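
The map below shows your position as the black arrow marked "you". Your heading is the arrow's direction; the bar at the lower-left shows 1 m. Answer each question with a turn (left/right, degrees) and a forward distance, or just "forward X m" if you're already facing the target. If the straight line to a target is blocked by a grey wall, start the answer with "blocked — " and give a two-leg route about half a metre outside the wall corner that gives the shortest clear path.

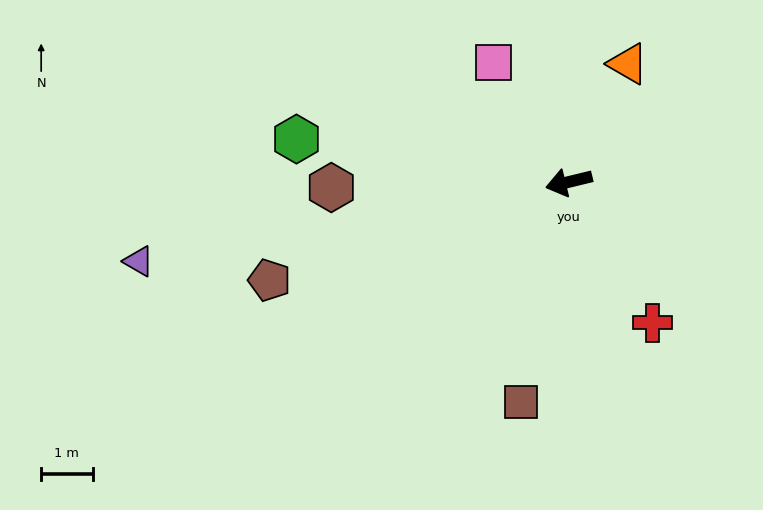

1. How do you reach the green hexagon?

turn right 23°, forward 5.4 m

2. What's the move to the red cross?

turn left 107°, forward 3.2 m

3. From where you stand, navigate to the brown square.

turn left 64°, forward 4.4 m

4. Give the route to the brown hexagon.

turn right 12°, forward 4.6 m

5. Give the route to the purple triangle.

turn right 3°, forward 8.5 m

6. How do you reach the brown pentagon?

turn left 5°, forward 6.1 m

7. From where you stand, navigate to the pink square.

turn right 71°, forward 2.7 m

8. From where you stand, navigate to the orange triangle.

turn right 130°, forward 2.6 m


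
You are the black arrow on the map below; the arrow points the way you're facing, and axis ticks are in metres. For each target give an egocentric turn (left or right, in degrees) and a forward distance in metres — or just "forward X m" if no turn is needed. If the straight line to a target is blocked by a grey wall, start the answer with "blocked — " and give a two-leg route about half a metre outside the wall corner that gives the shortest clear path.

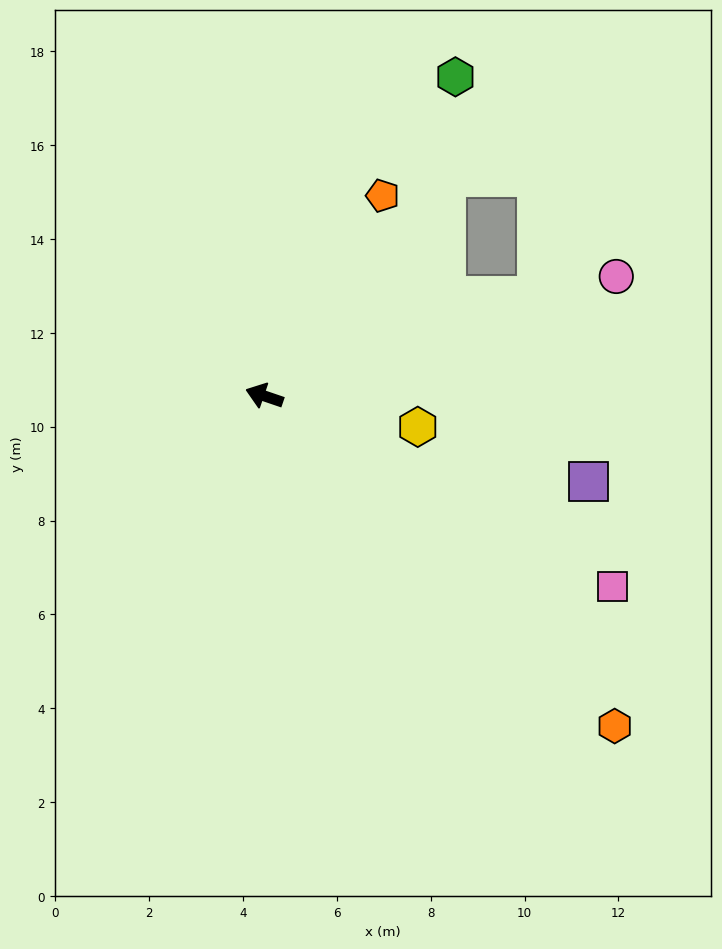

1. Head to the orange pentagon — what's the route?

turn right 102°, forward 5.0 m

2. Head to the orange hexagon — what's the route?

turn left 156°, forward 10.3 m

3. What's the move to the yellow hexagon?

turn right 173°, forward 3.3 m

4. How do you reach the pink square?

turn left 170°, forward 8.5 m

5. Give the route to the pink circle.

turn right 142°, forward 7.9 m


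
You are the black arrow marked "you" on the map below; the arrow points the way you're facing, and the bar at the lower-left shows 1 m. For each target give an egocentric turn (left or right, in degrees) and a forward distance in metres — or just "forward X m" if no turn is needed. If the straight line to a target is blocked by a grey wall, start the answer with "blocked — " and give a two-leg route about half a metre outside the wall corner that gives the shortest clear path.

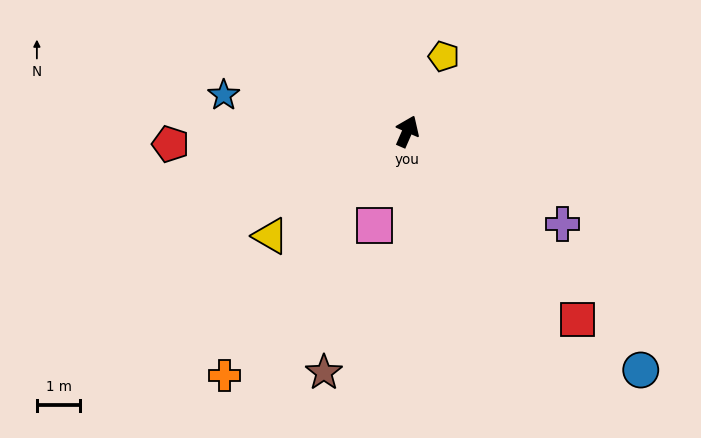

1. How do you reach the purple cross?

turn right 97°, forward 4.2 m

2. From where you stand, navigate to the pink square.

turn right 176°, forward 2.3 m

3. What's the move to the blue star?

turn left 102°, forward 4.3 m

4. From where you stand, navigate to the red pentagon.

turn left 117°, forward 5.5 m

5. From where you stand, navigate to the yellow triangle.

turn left 151°, forward 4.0 m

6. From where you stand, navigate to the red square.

turn right 114°, forward 5.8 m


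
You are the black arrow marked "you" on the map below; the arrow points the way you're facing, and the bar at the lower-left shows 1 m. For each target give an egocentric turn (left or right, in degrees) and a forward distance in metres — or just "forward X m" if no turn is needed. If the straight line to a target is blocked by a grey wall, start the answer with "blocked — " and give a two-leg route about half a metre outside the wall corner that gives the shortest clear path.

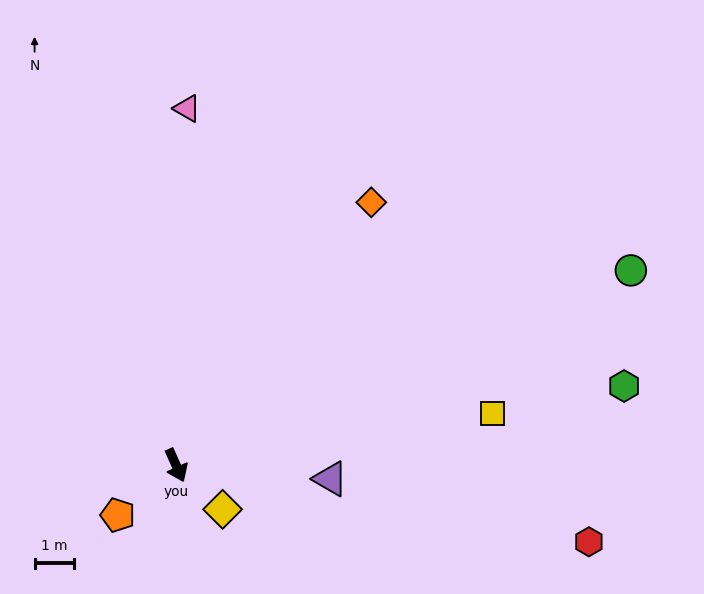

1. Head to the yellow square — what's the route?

turn left 75°, forward 8.2 m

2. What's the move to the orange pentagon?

turn right 74°, forward 2.0 m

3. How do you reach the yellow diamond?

turn left 22°, forward 1.6 m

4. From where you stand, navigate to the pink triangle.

turn left 154°, forward 9.1 m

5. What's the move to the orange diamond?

turn left 119°, forward 8.3 m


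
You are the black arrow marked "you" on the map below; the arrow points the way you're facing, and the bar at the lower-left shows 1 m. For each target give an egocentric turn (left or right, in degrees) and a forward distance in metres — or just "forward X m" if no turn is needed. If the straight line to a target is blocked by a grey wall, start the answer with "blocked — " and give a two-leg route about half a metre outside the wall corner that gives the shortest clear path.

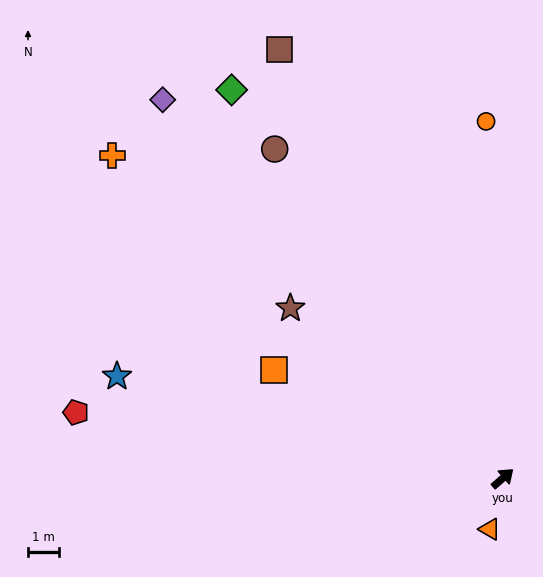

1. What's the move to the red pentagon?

turn left 130°, forward 14.0 m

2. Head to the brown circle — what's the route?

turn left 84°, forward 13.0 m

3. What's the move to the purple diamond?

turn left 91°, forward 16.5 m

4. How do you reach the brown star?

turn left 100°, forward 8.8 m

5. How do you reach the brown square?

turn left 77°, forward 15.7 m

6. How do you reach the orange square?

turn left 114°, forward 8.2 m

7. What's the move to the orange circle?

turn left 52°, forward 11.6 m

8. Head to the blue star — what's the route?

turn left 124°, forward 13.0 m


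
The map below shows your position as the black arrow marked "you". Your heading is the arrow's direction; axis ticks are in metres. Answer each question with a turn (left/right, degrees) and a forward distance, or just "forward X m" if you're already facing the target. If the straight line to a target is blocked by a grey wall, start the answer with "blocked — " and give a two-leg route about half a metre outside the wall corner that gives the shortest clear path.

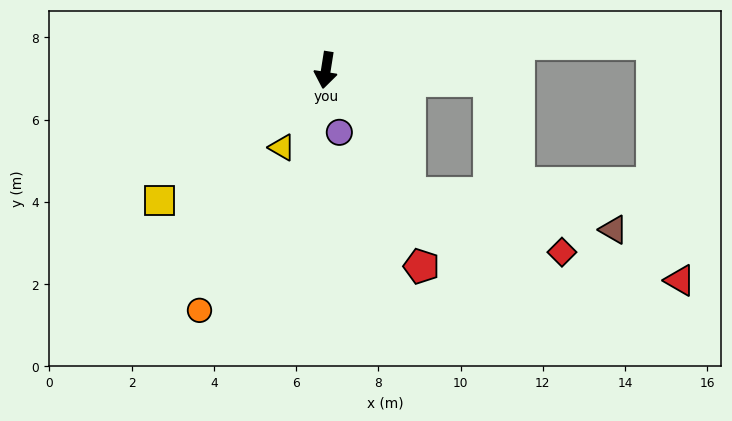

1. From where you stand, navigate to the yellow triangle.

turn right 21°, forward 2.2 m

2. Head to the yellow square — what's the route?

turn right 43°, forward 5.1 m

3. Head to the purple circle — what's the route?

turn left 21°, forward 1.5 m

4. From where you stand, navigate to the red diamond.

blocked — turn left 43°, forward 3.6 m, then turn left 35°, forward 4.0 m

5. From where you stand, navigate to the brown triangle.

blocked — turn left 43°, forward 3.6 m, then turn left 46°, forward 5.0 m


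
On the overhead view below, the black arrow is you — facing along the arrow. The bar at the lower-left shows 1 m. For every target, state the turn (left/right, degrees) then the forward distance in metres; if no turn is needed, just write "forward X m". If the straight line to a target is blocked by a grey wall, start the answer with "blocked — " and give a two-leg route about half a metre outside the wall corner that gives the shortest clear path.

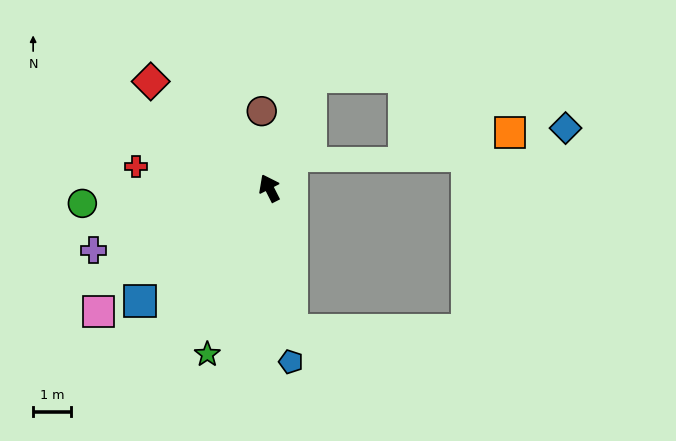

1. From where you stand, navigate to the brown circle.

turn right 21°, forward 2.0 m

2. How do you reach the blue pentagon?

turn left 160°, forward 4.6 m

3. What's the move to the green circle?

turn left 68°, forward 4.9 m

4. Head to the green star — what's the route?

turn left 133°, forward 4.6 m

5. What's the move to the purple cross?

turn left 83°, forward 4.9 m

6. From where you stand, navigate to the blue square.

turn left 104°, forward 4.5 m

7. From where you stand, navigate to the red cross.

turn left 54°, forward 3.5 m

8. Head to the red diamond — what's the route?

turn left 21°, forward 4.2 m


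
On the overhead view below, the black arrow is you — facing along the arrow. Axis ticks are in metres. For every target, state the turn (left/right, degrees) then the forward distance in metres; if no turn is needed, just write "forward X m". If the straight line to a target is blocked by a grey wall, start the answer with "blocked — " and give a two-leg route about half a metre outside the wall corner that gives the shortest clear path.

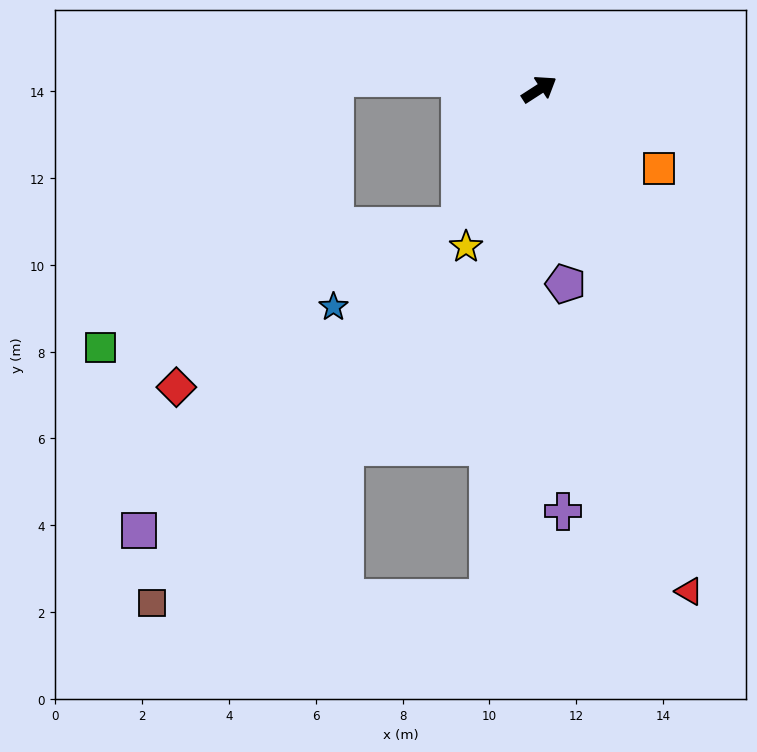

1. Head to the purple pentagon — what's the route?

turn right 115°, forward 4.5 m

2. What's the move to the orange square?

turn right 66°, forward 3.3 m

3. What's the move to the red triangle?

turn right 106°, forward 12.1 m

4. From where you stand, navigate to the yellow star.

turn right 148°, forward 4.0 m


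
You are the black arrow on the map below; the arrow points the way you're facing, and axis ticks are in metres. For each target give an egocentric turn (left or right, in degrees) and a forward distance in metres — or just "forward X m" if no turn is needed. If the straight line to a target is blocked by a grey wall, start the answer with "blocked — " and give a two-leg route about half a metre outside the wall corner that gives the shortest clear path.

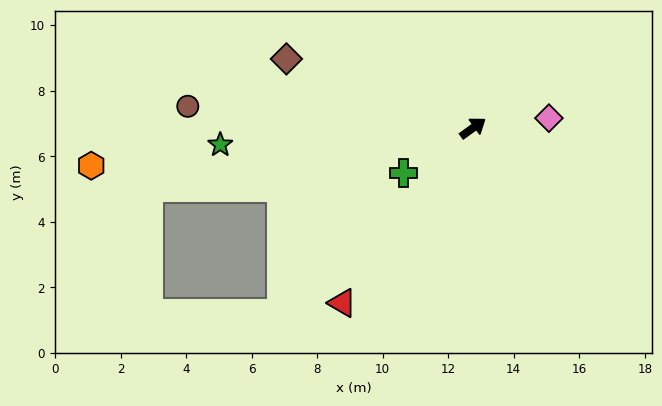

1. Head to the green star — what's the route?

turn left 148°, forward 7.7 m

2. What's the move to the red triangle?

turn right 163°, forward 6.7 m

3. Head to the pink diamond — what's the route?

turn right 28°, forward 2.3 m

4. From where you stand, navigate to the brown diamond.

turn left 124°, forward 6.1 m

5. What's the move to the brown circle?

turn left 140°, forward 8.7 m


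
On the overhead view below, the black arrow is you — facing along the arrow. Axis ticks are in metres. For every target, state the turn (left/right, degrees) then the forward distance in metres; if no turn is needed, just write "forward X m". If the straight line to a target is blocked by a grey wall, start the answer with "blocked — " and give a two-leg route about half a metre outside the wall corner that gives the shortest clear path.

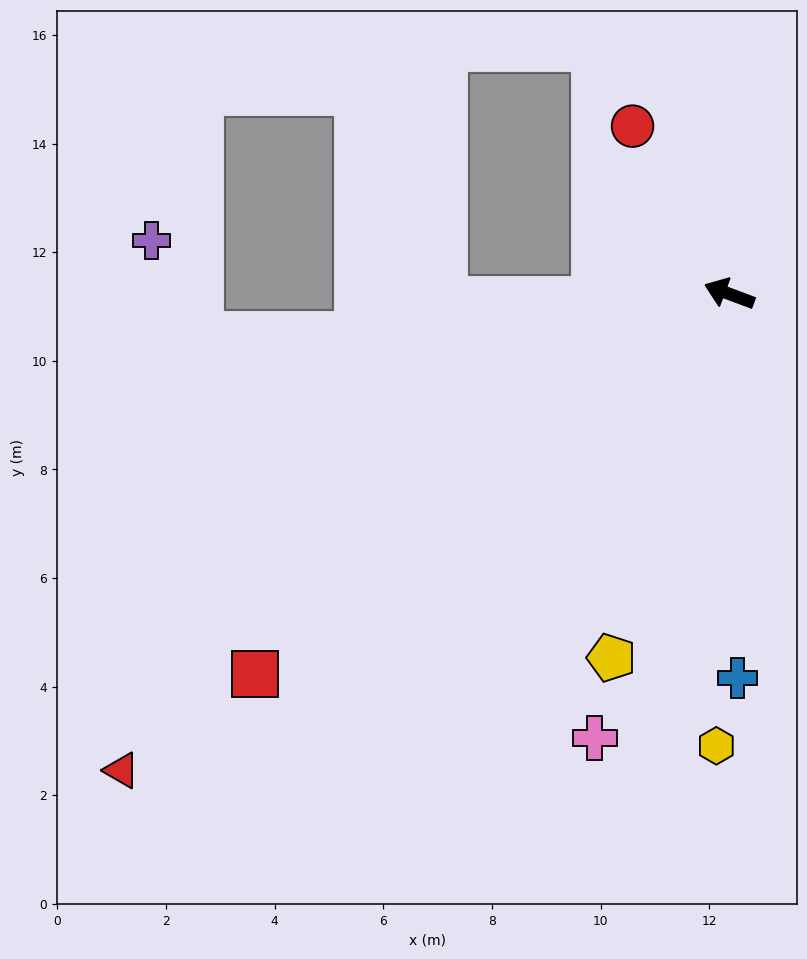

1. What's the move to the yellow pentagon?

turn left 93°, forward 7.0 m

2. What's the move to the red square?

turn left 59°, forward 11.2 m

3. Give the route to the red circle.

turn right 40°, forward 3.6 m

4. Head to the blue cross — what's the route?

turn left 112°, forward 7.1 m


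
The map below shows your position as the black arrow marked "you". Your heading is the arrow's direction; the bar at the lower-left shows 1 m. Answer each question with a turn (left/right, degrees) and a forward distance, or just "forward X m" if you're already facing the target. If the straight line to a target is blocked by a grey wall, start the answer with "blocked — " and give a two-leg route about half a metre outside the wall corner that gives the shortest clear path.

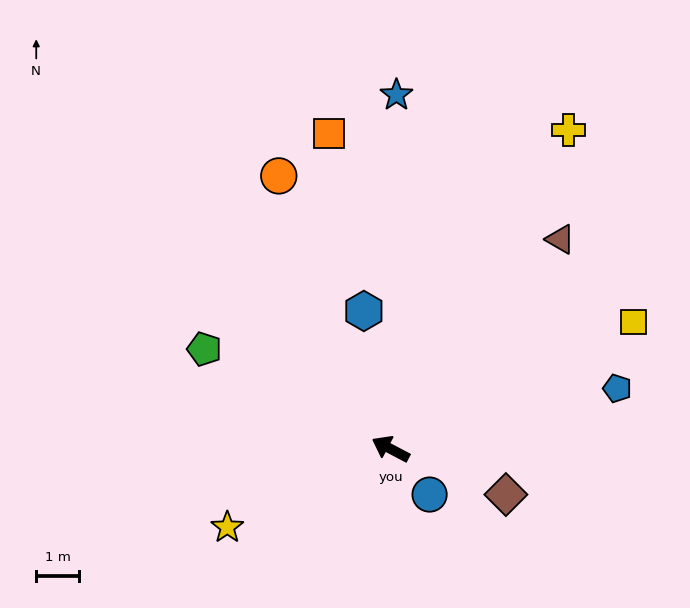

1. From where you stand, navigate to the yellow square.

turn right 125°, forward 6.4 m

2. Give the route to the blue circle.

turn left 158°, forward 1.4 m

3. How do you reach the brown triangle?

turn right 101°, forward 6.3 m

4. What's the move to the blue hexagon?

turn right 51°, forward 3.3 m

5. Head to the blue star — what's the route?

turn right 63°, forward 8.3 m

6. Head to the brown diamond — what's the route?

turn right 174°, forward 2.9 m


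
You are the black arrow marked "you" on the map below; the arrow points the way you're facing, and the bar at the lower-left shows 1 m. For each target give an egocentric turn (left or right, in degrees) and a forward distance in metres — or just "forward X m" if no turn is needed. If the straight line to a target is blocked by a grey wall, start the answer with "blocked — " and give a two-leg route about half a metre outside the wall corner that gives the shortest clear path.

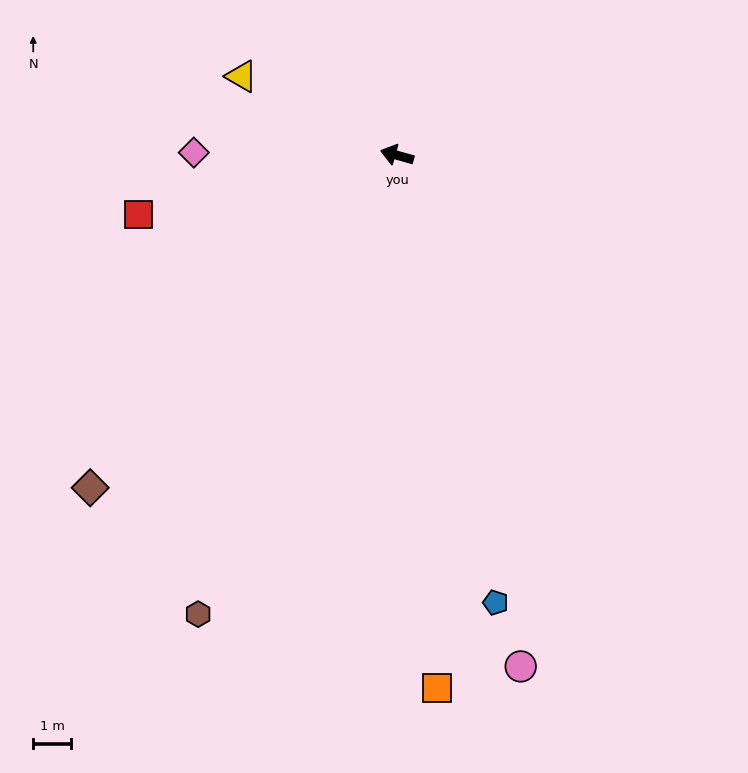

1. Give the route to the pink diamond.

turn left 15°, forward 5.3 m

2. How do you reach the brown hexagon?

turn left 82°, forward 13.1 m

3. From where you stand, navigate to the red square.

turn left 29°, forward 7.0 m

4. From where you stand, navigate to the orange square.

turn left 110°, forward 14.0 m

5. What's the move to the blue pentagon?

turn left 118°, forward 12.0 m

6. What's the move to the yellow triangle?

turn right 11°, forward 4.6 m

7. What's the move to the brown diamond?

turn left 63°, forward 11.9 m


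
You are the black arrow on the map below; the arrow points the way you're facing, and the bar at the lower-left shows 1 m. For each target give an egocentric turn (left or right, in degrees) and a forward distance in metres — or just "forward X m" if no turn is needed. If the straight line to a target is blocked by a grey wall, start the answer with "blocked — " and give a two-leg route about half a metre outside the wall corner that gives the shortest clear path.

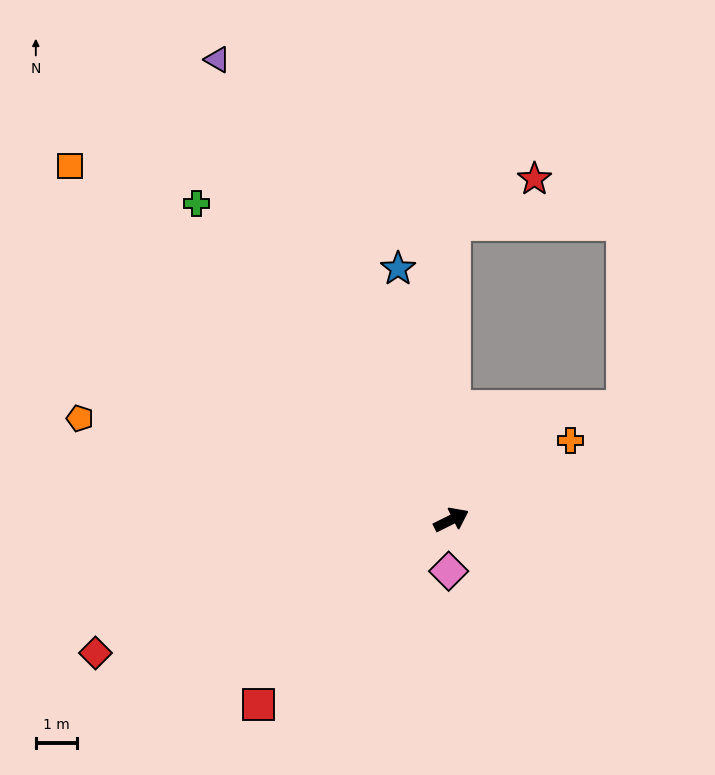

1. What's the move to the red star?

blocked — turn left 63°, forward 7.2 m, then turn right 61°, forward 2.2 m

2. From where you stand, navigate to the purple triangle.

turn left 90°, forward 12.5 m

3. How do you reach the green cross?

turn left 102°, forward 9.9 m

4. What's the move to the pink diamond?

turn right 120°, forward 1.3 m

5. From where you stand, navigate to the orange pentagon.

turn left 138°, forward 9.3 m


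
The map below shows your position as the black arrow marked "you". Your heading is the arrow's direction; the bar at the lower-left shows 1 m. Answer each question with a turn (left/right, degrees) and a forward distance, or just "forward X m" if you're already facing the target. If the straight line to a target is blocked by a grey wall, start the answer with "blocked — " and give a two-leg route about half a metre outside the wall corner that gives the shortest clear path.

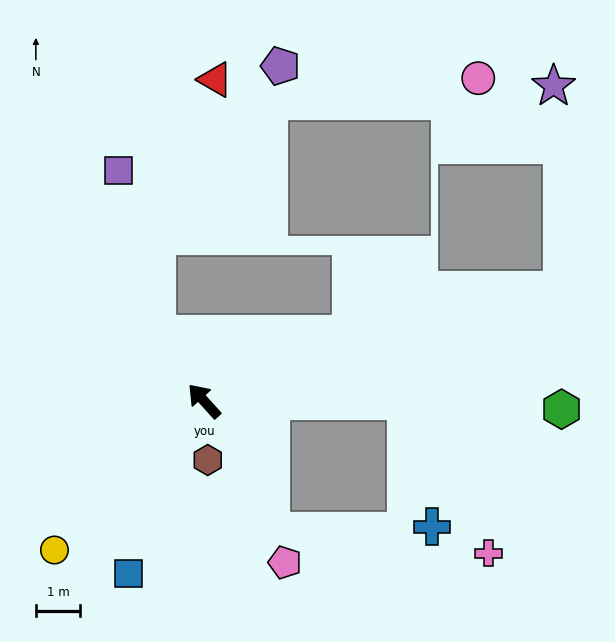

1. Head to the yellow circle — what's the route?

turn left 93°, forward 4.8 m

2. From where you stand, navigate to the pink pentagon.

turn left 164°, forward 4.1 m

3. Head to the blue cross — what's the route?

blocked — turn right 132°, forward 4.6 m, then turn right 79°, forward 2.9 m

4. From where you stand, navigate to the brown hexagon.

turn left 141°, forward 1.3 m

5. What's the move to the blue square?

turn left 114°, forward 4.3 m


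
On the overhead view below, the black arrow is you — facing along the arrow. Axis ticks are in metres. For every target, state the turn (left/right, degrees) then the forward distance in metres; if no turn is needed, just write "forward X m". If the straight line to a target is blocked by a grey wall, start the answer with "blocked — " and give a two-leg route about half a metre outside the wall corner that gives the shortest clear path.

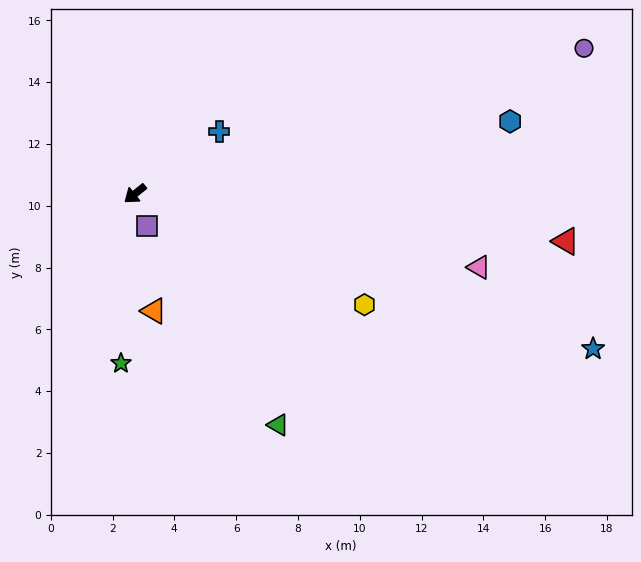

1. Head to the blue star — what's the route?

turn left 123°, forward 15.7 m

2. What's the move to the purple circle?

turn left 159°, forward 15.3 m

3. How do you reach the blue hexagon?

turn left 152°, forward 12.4 m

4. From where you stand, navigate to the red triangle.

turn left 135°, forward 14.0 m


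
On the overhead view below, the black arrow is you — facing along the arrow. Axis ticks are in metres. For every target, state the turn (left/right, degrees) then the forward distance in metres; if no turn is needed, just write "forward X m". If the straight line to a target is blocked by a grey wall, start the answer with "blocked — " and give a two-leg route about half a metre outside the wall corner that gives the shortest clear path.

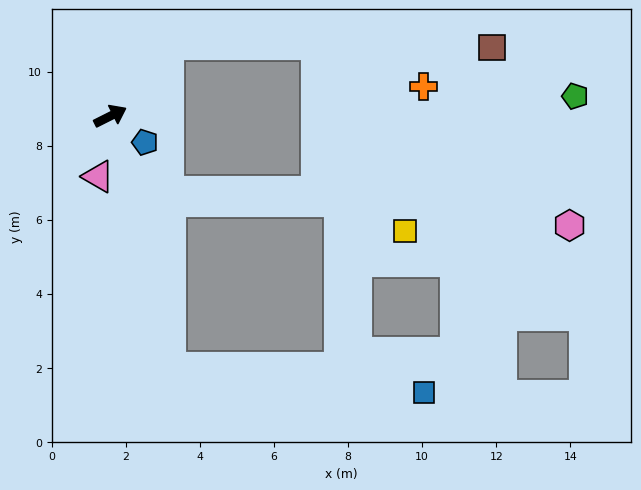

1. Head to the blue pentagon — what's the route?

turn right 64°, forward 1.2 m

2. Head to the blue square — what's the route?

blocked — turn right 103°, forward 7.0 m, then turn left 71°, forward 6.9 m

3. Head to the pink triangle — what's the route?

turn right 128°, forward 1.7 m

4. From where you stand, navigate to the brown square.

blocked — turn left 24°, forward 2.5 m, then turn right 51°, forward 8.7 m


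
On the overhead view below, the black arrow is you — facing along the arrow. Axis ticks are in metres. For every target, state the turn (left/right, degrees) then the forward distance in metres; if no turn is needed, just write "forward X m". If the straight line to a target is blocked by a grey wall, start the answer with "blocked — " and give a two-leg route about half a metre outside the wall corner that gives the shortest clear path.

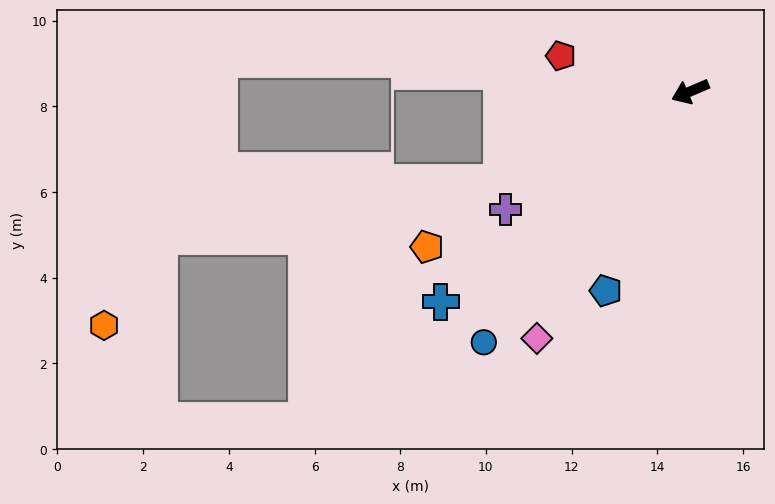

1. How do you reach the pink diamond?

turn left 35°, forward 6.8 m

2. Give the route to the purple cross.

turn left 9°, forward 5.1 m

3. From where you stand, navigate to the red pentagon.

turn right 38°, forward 3.1 m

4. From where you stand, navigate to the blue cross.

turn left 17°, forward 7.6 m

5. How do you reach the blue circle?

turn left 27°, forward 7.6 m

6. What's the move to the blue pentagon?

turn left 44°, forward 5.1 m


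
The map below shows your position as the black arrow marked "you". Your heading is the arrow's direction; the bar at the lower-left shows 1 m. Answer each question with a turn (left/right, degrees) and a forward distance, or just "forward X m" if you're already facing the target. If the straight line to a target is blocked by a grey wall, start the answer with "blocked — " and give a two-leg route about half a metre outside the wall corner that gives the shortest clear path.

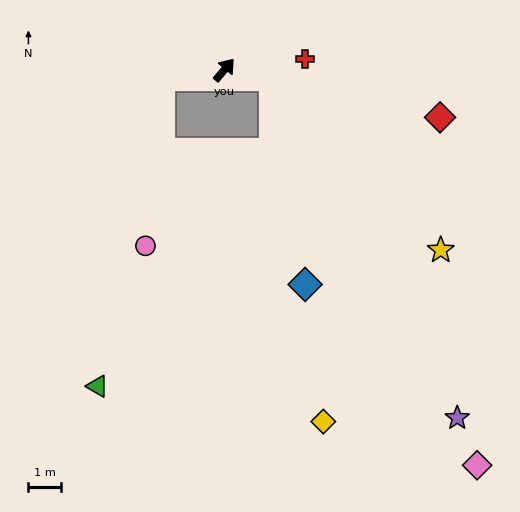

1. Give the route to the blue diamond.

blocked — turn right 59°, forward 1.5 m, then turn right 72°, forward 6.5 m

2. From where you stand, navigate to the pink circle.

blocked — turn left 137°, forward 2.0 m, then turn left 78°, forward 5.2 m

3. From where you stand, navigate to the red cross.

turn right 43°, forward 2.5 m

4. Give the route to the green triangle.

blocked — turn left 137°, forward 2.0 m, then turn left 71°, forward 9.8 m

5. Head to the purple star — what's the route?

blocked — turn right 59°, forward 1.5 m, then turn right 52°, forward 12.0 m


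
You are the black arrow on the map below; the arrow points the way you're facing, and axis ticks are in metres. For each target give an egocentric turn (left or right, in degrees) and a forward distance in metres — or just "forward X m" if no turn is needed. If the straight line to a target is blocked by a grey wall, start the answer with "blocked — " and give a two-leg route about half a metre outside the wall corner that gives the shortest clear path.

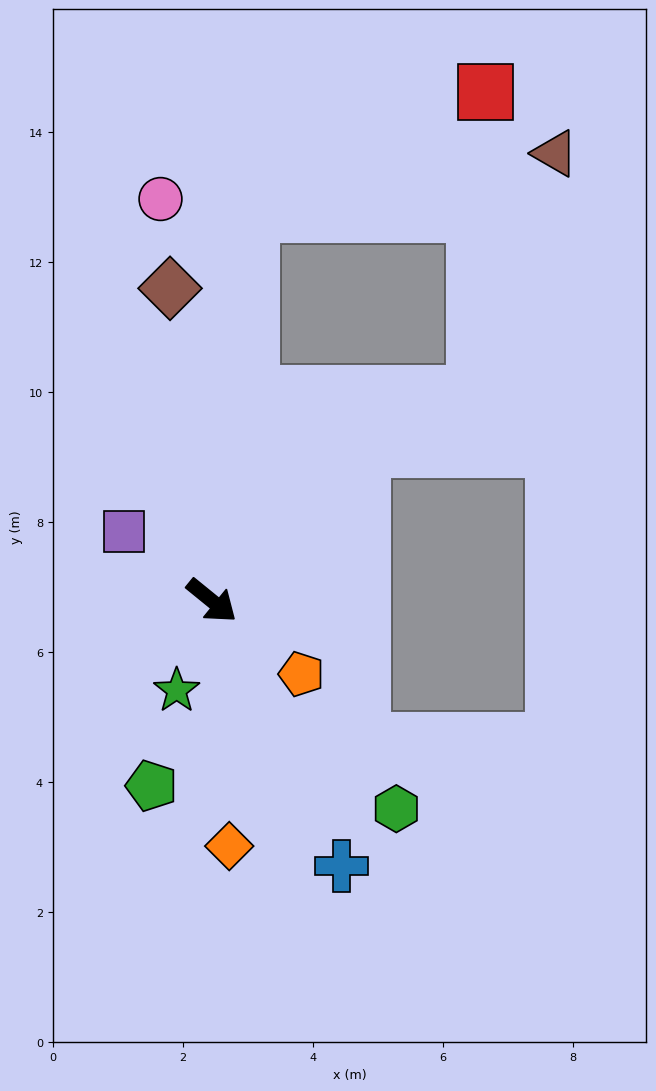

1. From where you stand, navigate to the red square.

blocked — turn left 123°, forward 6.0 m, then turn right 56°, forward 4.1 m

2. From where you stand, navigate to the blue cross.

turn right 25°, forward 4.5 m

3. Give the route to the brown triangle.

blocked — turn left 123°, forward 6.0 m, then turn right 73°, forward 4.8 m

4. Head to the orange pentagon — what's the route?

forward 1.8 m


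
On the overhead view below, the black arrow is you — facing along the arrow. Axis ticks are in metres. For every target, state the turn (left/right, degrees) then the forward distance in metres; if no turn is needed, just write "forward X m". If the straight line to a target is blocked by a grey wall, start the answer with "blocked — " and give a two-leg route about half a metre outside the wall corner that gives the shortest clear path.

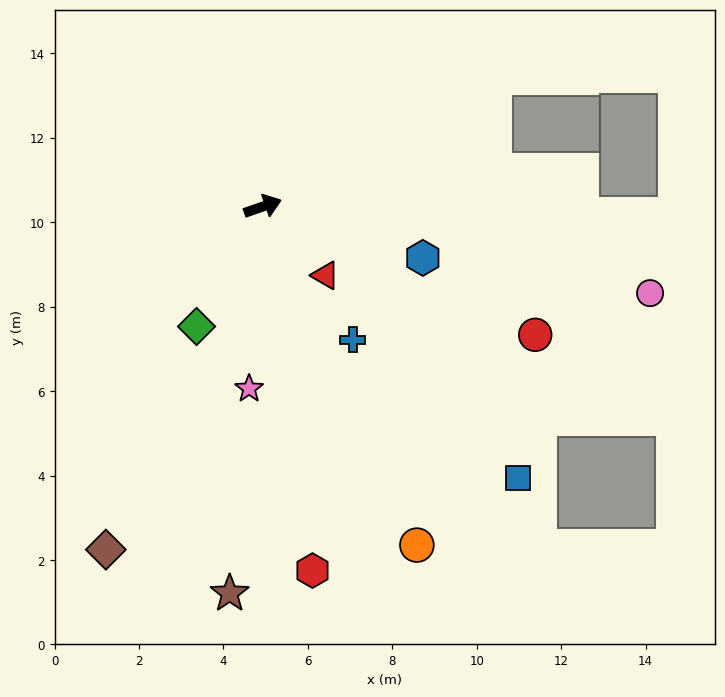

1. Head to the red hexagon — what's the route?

turn right 101°, forward 8.7 m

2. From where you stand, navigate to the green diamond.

turn right 138°, forward 3.2 m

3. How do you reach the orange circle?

turn right 85°, forward 8.8 m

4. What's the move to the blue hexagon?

turn right 37°, forward 4.0 m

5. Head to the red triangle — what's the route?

turn right 67°, forward 2.2 m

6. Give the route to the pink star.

turn right 113°, forward 4.3 m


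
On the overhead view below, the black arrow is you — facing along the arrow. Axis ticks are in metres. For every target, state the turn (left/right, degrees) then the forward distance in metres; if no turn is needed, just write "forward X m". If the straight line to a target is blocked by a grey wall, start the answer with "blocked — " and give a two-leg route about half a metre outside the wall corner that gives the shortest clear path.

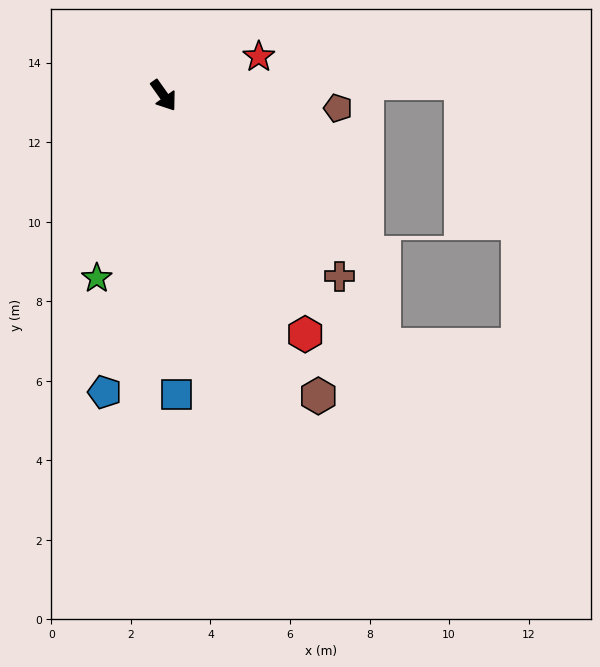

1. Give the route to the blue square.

turn right 33°, forward 7.5 m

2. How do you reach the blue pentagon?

turn right 47°, forward 7.6 m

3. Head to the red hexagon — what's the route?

turn right 5°, forward 7.0 m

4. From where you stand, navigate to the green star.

turn right 55°, forward 4.9 m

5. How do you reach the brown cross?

turn left 9°, forward 6.3 m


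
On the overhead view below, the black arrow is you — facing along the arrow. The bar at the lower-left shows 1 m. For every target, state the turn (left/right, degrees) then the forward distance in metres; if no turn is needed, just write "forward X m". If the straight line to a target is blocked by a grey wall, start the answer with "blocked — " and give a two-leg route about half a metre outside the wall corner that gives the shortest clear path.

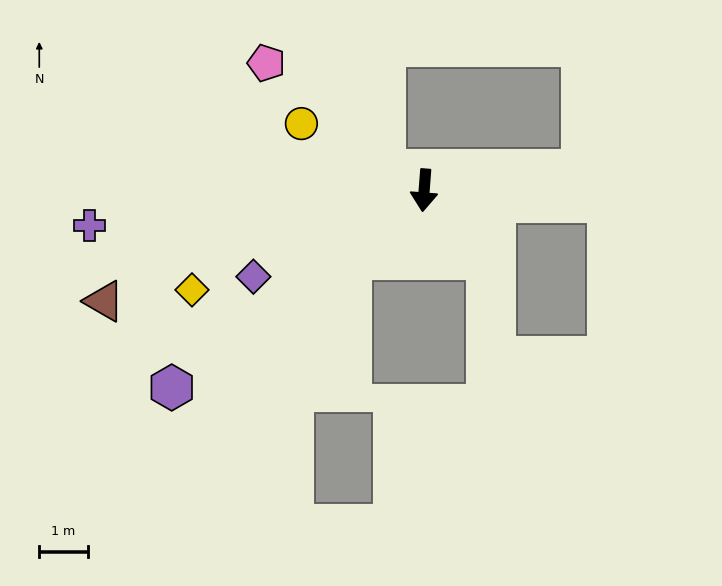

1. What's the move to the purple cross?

turn right 80°, forward 6.9 m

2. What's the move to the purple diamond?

turn right 59°, forward 3.9 m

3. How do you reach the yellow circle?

turn right 114°, forward 2.9 m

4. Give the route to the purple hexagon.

turn right 48°, forward 6.6 m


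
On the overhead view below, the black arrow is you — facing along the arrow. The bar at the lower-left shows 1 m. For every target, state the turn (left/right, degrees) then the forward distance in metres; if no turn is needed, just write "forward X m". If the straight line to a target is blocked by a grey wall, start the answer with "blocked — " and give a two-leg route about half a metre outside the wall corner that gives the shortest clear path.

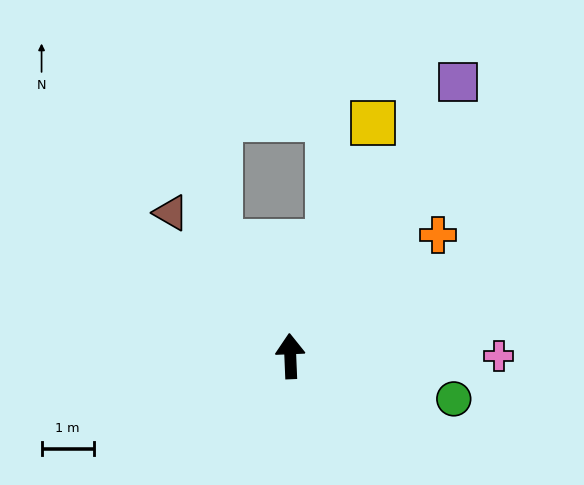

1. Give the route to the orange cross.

turn right 53°, forward 3.7 m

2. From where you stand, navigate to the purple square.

turn right 34°, forward 6.2 m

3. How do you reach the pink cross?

turn right 92°, forward 4.0 m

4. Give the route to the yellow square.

turn right 22°, forward 4.7 m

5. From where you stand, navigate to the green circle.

turn right 107°, forward 3.2 m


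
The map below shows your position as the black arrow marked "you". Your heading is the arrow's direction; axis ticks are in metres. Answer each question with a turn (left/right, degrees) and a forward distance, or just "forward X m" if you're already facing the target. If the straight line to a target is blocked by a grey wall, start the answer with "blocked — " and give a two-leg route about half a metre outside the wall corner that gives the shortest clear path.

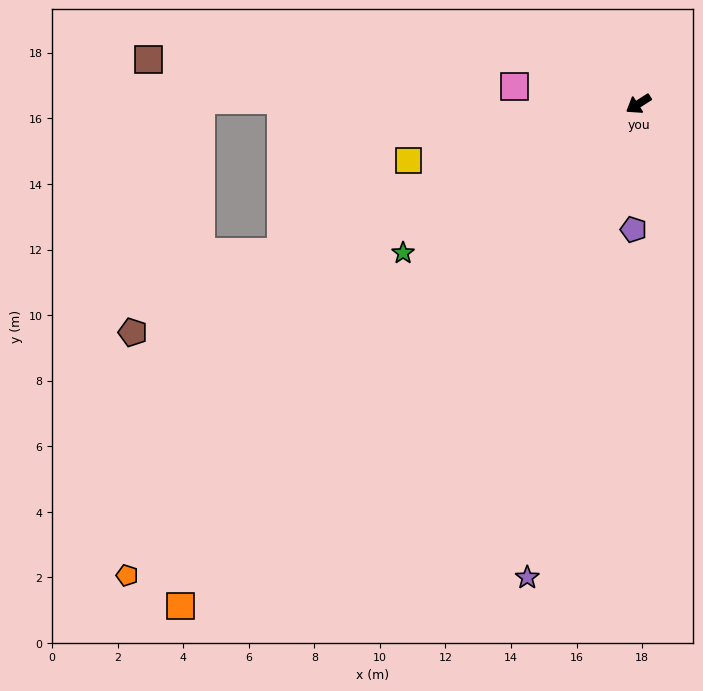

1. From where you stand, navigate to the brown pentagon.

turn right 8°, forward 16.9 m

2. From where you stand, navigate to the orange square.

turn left 15°, forward 20.7 m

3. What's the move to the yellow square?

turn right 19°, forward 7.2 m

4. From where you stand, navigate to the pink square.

turn right 41°, forward 3.8 m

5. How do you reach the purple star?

turn left 44°, forward 14.8 m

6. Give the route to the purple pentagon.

turn left 55°, forward 3.8 m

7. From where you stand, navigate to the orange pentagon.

turn left 10°, forward 21.2 m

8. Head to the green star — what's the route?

forward 8.5 m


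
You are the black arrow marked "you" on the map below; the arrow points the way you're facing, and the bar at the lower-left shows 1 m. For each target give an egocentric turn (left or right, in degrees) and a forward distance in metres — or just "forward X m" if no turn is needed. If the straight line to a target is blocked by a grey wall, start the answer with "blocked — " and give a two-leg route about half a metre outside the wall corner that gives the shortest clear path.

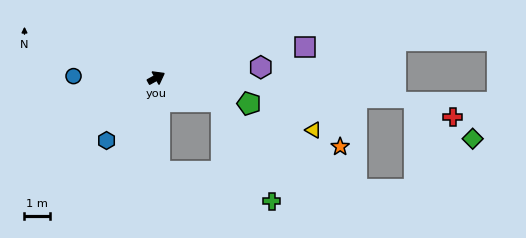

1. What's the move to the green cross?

blocked — turn right 49°, forward 2.7 m, then turn right 43°, forward 4.3 m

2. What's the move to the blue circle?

turn left 150°, forward 3.2 m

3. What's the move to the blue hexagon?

turn right 157°, forward 3.1 m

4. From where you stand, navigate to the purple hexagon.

turn right 23°, forward 4.1 m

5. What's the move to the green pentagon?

turn right 44°, forward 3.8 m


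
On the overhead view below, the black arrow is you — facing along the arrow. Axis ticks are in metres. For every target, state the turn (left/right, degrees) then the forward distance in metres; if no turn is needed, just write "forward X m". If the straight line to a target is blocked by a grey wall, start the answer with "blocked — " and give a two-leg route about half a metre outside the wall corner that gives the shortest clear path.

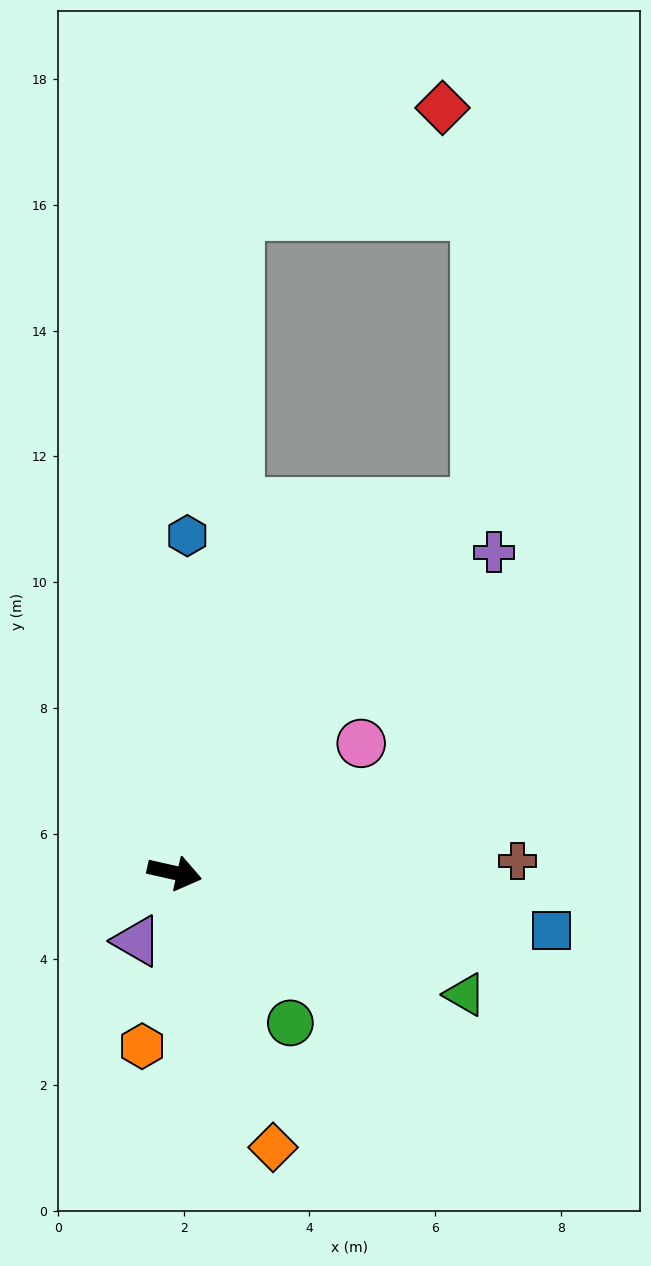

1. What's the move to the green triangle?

turn right 10°, forward 5.0 m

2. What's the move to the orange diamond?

turn right 58°, forward 4.6 m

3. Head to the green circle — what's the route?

turn right 40°, forward 3.0 m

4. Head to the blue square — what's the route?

turn left 4°, forward 6.1 m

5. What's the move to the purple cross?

turn left 58°, forward 7.2 m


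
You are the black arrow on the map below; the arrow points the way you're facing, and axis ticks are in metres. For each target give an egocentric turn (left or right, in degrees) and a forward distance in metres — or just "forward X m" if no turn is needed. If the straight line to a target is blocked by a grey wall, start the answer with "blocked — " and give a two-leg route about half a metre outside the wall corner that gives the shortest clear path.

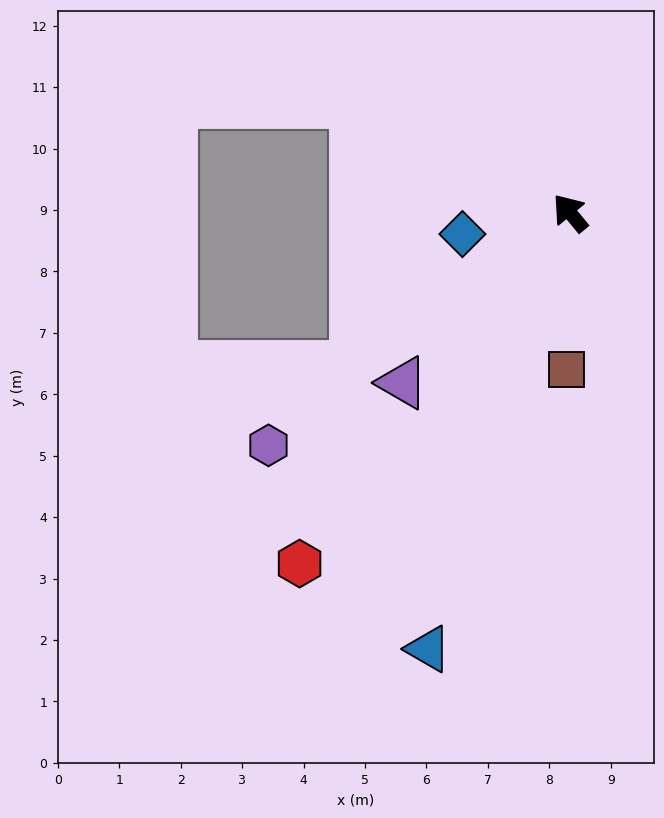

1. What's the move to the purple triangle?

turn left 96°, forward 3.9 m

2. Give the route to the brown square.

turn left 139°, forward 2.5 m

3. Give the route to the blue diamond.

turn left 62°, forward 1.8 m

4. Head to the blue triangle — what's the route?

turn left 122°, forward 7.5 m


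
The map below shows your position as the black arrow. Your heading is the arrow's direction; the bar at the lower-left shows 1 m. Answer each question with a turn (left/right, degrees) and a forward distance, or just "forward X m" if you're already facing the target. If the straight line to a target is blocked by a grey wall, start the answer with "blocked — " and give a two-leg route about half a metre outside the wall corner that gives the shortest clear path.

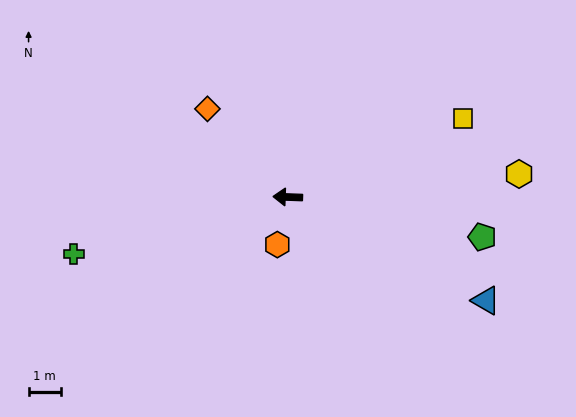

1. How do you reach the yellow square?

turn right 154°, forward 6.0 m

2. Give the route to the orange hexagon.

turn left 80°, forward 1.5 m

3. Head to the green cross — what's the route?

turn left 17°, forward 6.9 m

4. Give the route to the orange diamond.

turn right 46°, forward 3.7 m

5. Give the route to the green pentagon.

turn left 170°, forward 6.2 m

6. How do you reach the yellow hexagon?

turn right 172°, forward 7.3 m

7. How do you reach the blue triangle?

turn left 154°, forward 7.0 m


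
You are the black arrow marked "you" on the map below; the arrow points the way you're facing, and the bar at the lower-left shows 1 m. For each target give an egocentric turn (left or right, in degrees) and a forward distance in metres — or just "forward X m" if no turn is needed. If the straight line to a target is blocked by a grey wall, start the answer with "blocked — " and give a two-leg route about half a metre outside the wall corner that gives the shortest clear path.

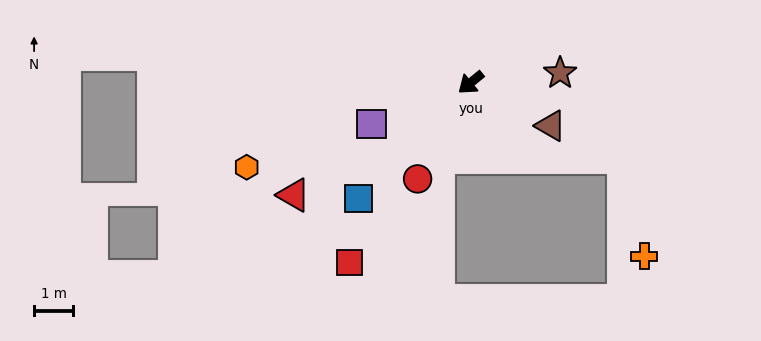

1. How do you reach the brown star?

turn left 147°, forward 2.3 m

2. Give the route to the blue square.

turn left 7°, forward 4.2 m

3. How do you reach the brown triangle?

turn left 112°, forward 2.3 m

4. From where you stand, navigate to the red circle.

turn left 22°, forward 2.8 m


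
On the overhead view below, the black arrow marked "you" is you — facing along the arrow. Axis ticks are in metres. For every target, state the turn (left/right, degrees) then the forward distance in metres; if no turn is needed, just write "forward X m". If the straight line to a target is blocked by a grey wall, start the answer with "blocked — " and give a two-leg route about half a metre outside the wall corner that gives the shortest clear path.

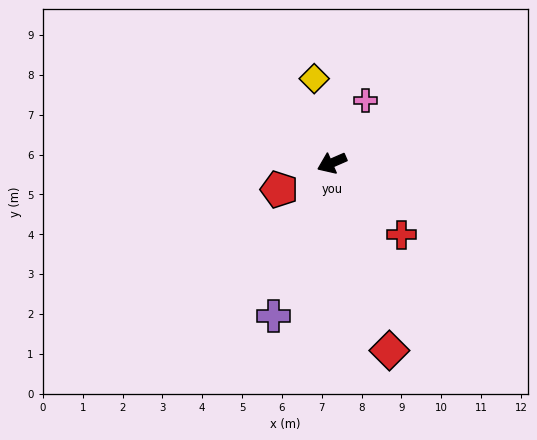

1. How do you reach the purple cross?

turn left 46°, forward 4.1 m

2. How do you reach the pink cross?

turn right 142°, forward 1.8 m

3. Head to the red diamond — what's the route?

turn left 83°, forward 4.9 m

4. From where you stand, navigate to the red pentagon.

turn left 3°, forward 1.5 m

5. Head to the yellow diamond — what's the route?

turn right 102°, forward 2.2 m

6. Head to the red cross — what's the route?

turn left 111°, forward 2.5 m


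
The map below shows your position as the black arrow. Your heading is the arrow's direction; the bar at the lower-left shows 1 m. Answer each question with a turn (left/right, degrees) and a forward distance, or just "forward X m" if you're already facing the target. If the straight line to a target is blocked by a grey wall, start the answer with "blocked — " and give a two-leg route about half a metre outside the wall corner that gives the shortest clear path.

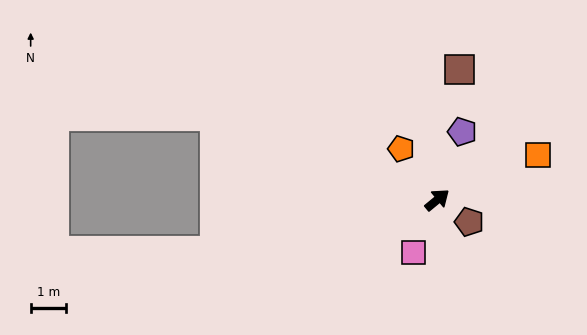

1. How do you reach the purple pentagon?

turn left 30°, forward 2.1 m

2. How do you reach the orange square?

turn right 15°, forward 3.2 m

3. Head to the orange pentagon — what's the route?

turn left 86°, forward 1.8 m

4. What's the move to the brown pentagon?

turn right 74°, forward 1.1 m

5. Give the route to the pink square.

turn right 154°, forward 1.6 m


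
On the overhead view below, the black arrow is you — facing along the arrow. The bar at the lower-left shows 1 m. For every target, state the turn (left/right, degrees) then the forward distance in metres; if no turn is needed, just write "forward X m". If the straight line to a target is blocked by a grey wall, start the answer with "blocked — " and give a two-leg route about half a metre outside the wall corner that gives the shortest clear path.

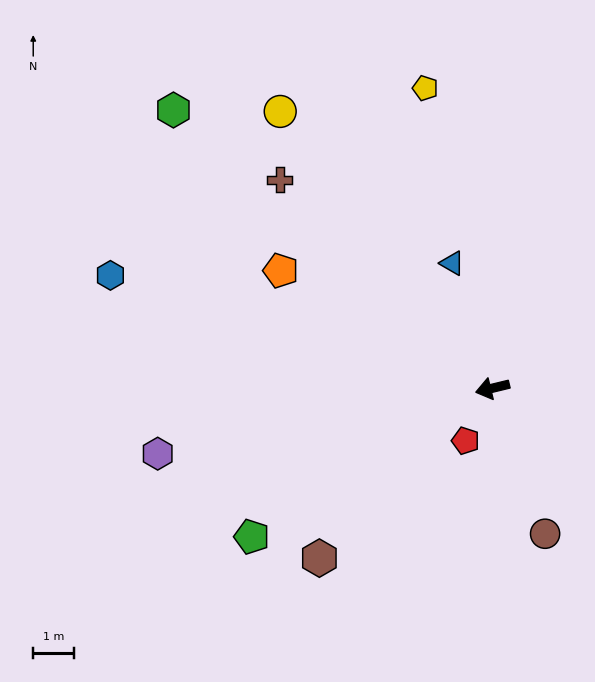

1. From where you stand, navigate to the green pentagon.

turn left 18°, forward 7.0 m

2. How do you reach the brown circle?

turn left 96°, forward 3.8 m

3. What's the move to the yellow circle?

turn right 66°, forward 8.6 m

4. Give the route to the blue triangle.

turn right 86°, forward 3.2 m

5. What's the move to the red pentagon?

turn left 49°, forward 1.5 m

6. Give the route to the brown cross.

turn right 58°, forward 7.3 m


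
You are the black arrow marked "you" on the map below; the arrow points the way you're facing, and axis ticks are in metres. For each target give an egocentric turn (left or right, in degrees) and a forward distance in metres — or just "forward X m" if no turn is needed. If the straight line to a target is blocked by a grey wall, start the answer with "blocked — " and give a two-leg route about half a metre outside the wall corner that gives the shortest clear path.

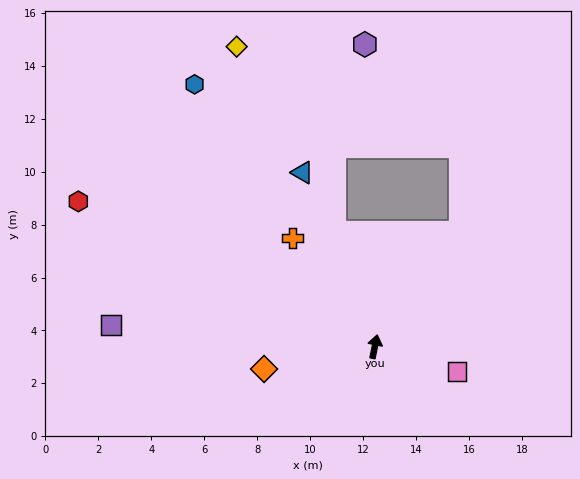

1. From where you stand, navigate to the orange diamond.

turn left 113°, forward 4.3 m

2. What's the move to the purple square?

turn left 97°, forward 10.0 m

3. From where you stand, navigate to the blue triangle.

turn left 34°, forward 7.1 m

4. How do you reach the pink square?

turn right 95°, forward 3.2 m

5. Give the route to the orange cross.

turn left 49°, forward 5.2 m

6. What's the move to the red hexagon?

turn left 75°, forward 12.5 m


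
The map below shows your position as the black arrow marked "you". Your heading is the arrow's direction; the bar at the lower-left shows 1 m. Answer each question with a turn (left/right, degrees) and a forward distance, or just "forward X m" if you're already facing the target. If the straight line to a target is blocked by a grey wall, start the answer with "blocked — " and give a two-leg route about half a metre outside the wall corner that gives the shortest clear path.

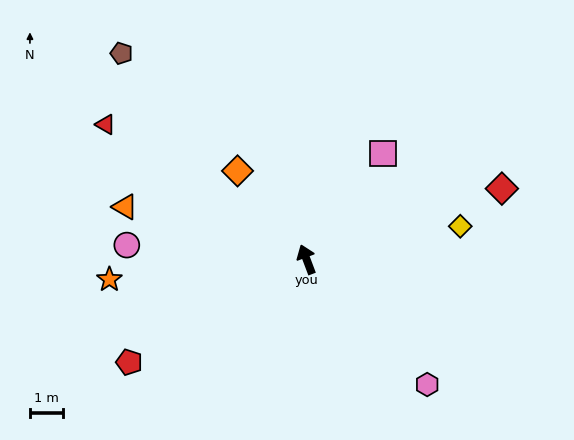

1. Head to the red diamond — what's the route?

turn right 91°, forward 6.4 m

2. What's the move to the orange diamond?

turn left 17°, forward 3.4 m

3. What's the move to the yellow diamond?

turn right 99°, forward 4.8 m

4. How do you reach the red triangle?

turn left 35°, forward 7.4 m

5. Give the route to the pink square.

turn right 57°, forward 4.0 m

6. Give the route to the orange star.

turn left 75°, forward 6.1 m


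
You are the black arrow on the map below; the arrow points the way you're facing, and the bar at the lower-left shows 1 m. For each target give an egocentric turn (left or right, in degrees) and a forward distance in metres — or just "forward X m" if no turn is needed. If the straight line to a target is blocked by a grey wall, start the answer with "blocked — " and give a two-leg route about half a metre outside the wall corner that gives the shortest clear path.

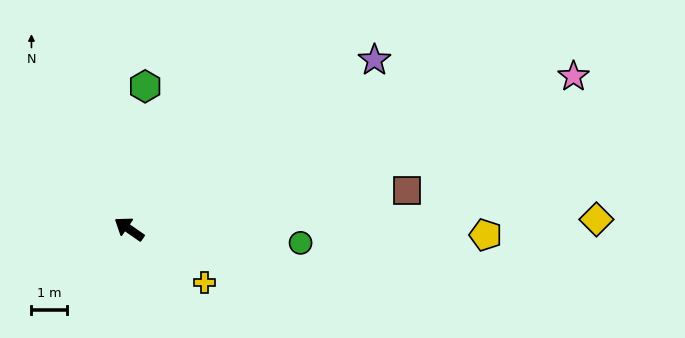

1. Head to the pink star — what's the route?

turn right 126°, forward 13.3 m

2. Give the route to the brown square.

turn right 137°, forward 7.9 m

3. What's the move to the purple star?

turn right 111°, forward 8.4 m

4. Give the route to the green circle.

turn right 150°, forward 4.9 m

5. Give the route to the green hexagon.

turn right 62°, forward 4.0 m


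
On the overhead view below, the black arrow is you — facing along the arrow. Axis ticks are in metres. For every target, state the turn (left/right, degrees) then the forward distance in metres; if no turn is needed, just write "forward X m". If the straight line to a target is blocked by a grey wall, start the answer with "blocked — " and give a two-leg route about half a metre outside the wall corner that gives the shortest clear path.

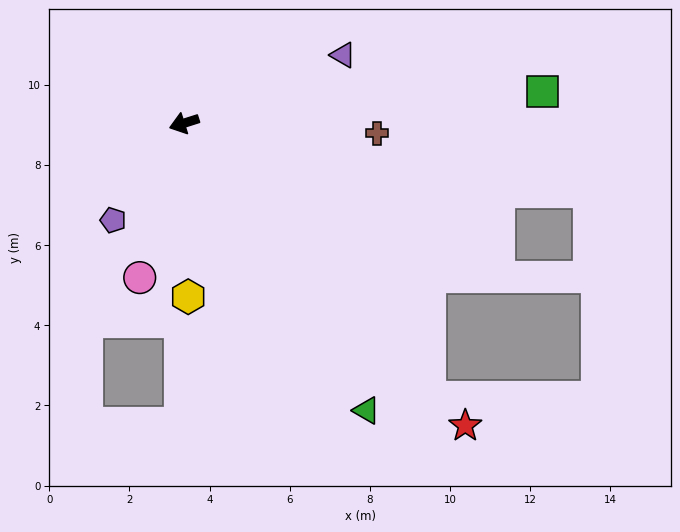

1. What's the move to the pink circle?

turn left 56°, forward 4.0 m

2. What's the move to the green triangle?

turn left 105°, forward 8.5 m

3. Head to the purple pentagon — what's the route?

turn left 36°, forward 3.0 m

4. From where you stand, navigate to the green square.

turn left 167°, forward 9.0 m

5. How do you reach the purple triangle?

turn right 174°, forward 4.3 m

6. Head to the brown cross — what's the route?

turn left 159°, forward 4.8 m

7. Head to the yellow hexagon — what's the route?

turn left 74°, forward 4.3 m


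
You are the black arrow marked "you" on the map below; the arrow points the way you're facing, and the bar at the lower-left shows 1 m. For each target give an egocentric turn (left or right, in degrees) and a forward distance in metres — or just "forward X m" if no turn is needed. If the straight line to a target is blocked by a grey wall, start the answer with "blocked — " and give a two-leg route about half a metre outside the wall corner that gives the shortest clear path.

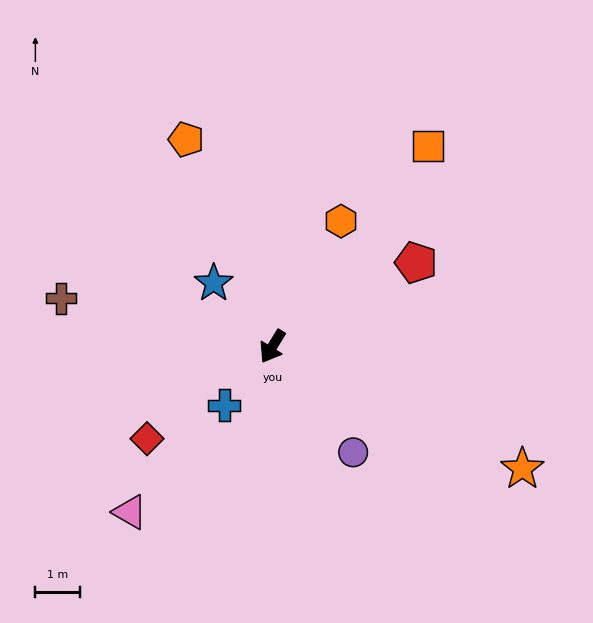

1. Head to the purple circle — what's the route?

turn left 69°, forward 3.0 m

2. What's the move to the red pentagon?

turn left 152°, forward 3.8 m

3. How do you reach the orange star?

turn left 96°, forward 6.3 m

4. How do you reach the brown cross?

turn right 71°, forward 4.9 m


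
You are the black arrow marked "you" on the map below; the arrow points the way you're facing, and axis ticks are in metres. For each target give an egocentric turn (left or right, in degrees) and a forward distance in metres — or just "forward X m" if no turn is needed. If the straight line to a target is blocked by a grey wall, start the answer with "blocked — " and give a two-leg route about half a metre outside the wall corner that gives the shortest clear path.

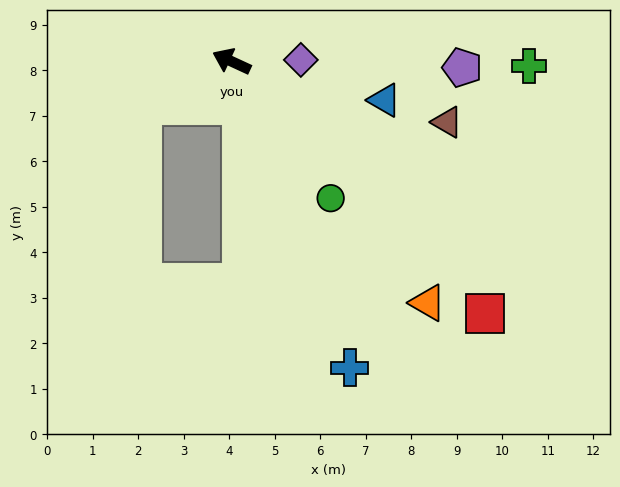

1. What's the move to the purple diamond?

turn right 154°, forward 1.5 m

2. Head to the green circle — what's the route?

turn left 151°, forward 3.7 m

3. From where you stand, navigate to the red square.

turn left 160°, forward 7.9 m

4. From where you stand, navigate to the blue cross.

turn left 136°, forward 7.2 m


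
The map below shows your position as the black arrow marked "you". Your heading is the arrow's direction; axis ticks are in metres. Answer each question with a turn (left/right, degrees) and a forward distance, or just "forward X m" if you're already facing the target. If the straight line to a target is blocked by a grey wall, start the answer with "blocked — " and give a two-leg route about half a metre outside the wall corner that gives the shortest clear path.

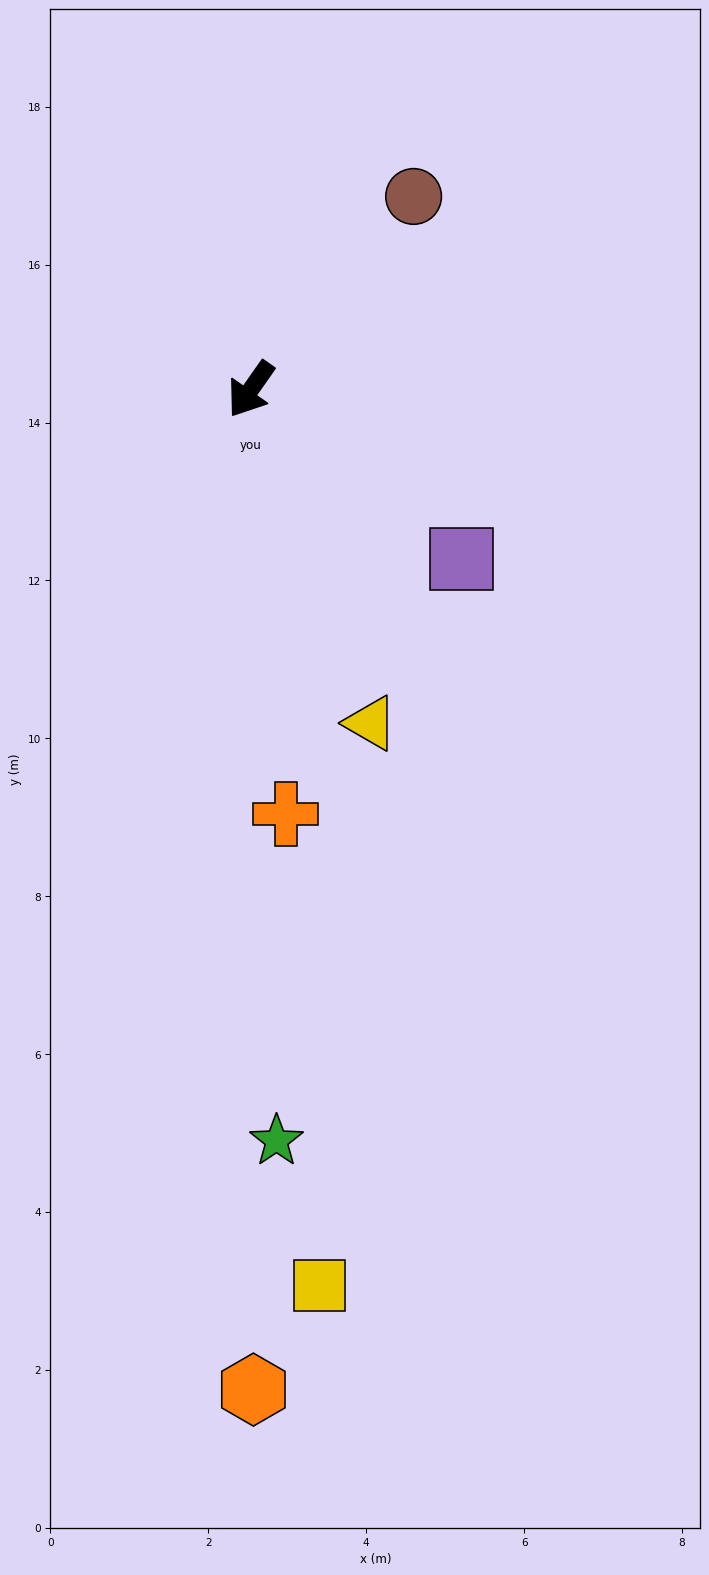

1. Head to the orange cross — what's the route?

turn left 40°, forward 5.4 m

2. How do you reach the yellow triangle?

turn left 55°, forward 4.5 m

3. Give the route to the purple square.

turn left 86°, forward 3.4 m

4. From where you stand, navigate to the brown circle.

turn left 175°, forward 3.2 m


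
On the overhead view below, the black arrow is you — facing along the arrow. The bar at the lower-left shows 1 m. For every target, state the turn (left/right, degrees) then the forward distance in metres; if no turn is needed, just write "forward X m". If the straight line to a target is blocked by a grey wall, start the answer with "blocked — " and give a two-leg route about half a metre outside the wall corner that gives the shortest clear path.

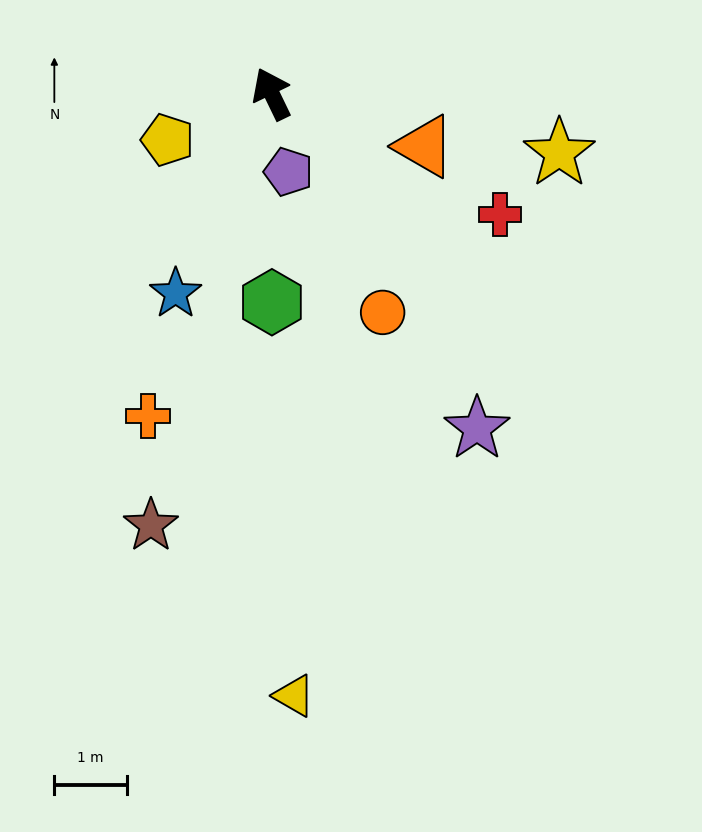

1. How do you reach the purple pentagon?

turn left 166°, forward 1.1 m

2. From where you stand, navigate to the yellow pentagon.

turn left 88°, forward 1.6 m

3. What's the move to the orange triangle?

turn right 135°, forward 2.2 m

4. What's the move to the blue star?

turn left 129°, forward 3.1 m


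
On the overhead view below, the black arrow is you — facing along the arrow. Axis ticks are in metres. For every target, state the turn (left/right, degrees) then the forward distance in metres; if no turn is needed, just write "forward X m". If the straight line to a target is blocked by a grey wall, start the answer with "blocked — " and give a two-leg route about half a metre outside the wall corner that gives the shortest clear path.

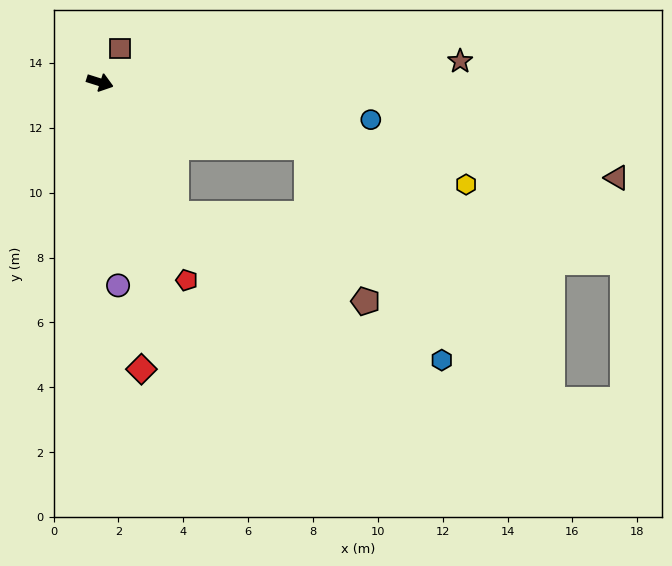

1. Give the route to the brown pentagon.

blocked — turn right 43°, forward 4.7 m, then turn left 36°, forward 6.4 m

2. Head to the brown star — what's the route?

turn left 21°, forward 11.1 m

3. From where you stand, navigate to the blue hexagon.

blocked — forward 6.7 m, then turn right 40°, forward 7.8 m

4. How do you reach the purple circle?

turn right 67°, forward 6.3 m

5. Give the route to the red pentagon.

turn right 49°, forward 6.7 m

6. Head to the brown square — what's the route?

turn left 77°, forward 1.2 m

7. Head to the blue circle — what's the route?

turn left 10°, forward 8.4 m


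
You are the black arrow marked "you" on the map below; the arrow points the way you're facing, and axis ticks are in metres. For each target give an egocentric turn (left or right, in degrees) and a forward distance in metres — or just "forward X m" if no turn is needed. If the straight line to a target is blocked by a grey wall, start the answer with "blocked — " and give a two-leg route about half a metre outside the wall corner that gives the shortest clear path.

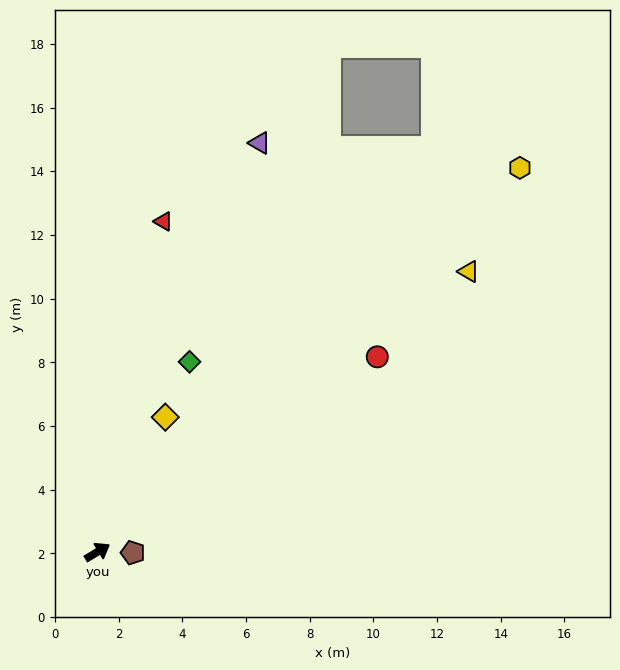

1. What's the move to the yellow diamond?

turn left 32°, forward 4.7 m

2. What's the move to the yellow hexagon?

turn left 11°, forward 17.9 m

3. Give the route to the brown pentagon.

turn right 32°, forward 1.1 m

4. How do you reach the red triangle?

turn left 48°, forward 10.6 m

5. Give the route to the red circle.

turn left 4°, forward 10.7 m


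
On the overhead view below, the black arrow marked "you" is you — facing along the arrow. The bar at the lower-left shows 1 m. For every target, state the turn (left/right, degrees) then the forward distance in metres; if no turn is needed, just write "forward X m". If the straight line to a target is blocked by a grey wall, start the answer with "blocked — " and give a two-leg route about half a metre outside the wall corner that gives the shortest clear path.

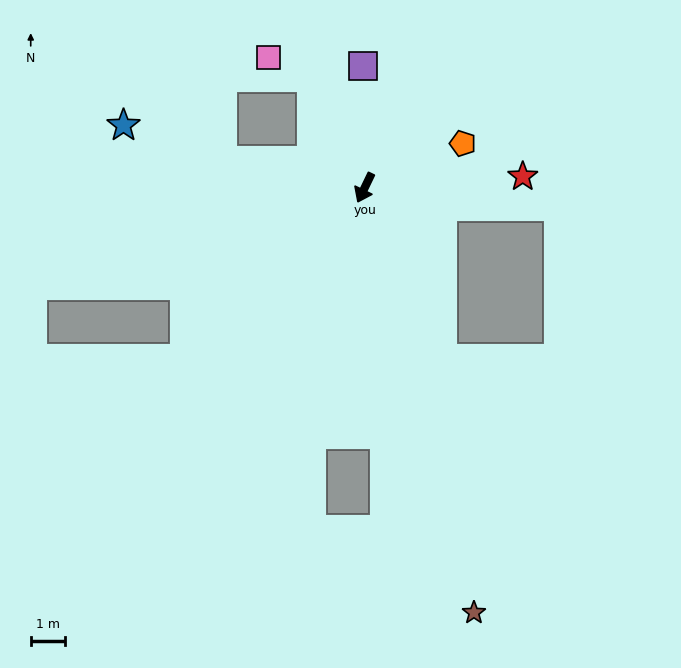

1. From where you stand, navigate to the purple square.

turn right 153°, forward 3.5 m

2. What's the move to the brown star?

turn left 40°, forward 12.7 m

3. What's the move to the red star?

turn left 120°, forward 4.6 m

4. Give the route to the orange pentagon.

turn left 140°, forward 3.1 m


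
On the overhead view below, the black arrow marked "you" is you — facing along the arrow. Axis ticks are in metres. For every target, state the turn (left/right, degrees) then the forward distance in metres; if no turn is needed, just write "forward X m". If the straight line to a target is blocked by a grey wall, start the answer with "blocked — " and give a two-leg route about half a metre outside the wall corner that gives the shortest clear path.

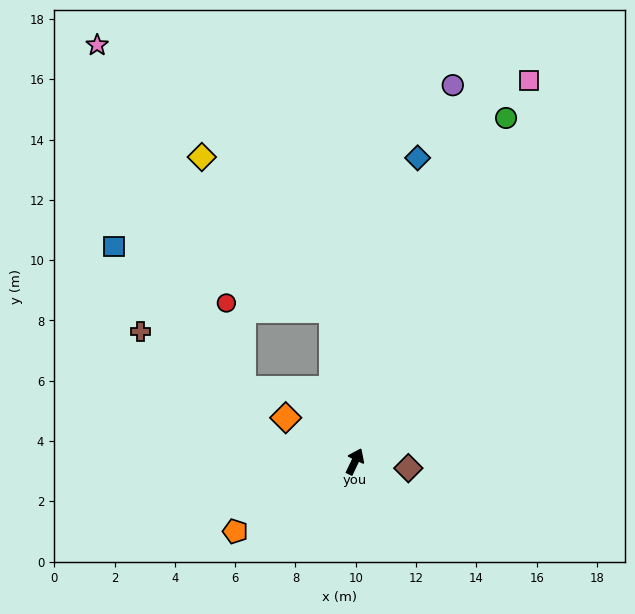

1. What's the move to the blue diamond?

turn left 14°, forward 10.3 m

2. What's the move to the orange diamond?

turn left 83°, forward 2.7 m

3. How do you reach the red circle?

blocked — turn left 34°, forward 5.1 m, then turn left 78°, forward 3.5 m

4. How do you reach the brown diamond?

turn right 72°, forward 1.8 m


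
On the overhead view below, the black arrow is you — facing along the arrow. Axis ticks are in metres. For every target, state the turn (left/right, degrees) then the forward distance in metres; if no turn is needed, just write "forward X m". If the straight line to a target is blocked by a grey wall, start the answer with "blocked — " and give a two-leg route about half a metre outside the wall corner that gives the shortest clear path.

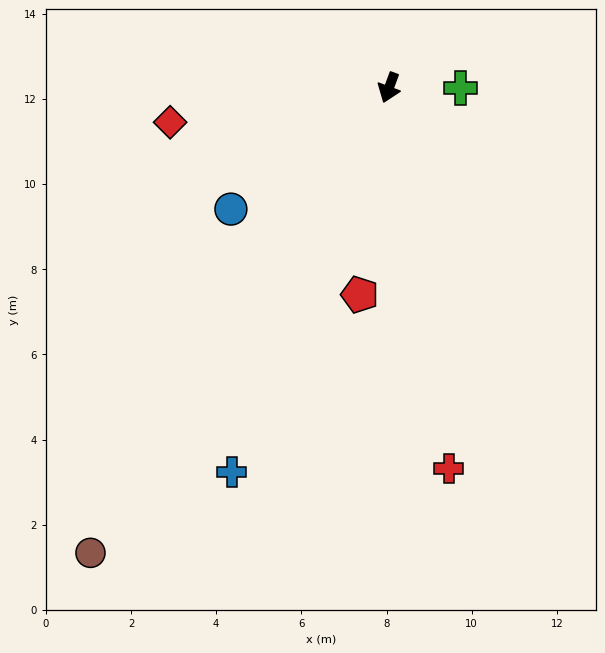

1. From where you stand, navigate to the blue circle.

turn right 32°, forward 4.7 m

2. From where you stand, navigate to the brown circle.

turn right 12°, forward 13.0 m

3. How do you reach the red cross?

turn left 29°, forward 9.0 m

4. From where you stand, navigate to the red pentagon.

turn left 12°, forward 4.9 m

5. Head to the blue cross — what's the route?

turn right 2°, forward 9.8 m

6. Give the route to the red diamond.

turn right 61°, forward 5.2 m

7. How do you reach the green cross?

turn left 110°, forward 1.7 m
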